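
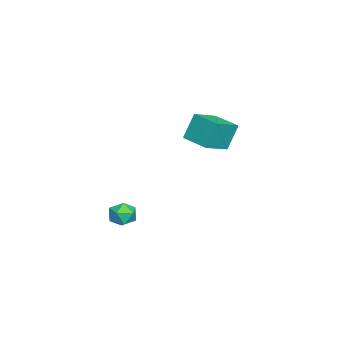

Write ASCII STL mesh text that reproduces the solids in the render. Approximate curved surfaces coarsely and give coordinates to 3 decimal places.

solid 
facet normal -0.782 0.499 -0.374
outer loop
vertex -5.518 3.423 3.578
vertex -4.463 4.931 3.384
vertex -5.046 2.872 1.854
endloop
endfacet
facet normal -0.570 -0.815 0.104
outer loop
vertex -3.537 1.909 2.576
vertex -5.518 3.423 3.578
vertex -5.046 2.872 1.854
endloop
endfacet
facet normal -0.782 0.499 -0.374
outer loop
vertex -5.046 2.872 1.854
vertex -4.463 4.931 3.384
vertex -3.991 4.38 1.661
endloop
endfacet
facet normal 0.253 -0.295 -0.922
outer loop
vertex -3.991 4.38 1.661
vertex -3.537 1.909 2.576
vertex -5.046 2.872 1.854
endloop
endfacet
facet normal -0.253 0.295 0.921
outer loop
vertex -5.518 3.423 3.578
vertex -2.954 3.968 4.106
vertex -4.463 4.931 3.384
endloop
endfacet
facet normal -0.570 -0.815 0.104
outer loop
vertex -4.009 2.46 4.299
vertex -5.518 3.423 3.578
vertex -3.537 1.909 2.576
endloop
endfacet
facet normal -0.252 0.295 0.922
outer loop
vertex -4.009 2.46 4.299
vertex -2.954 3.968 4.106
vertex -5.518 3.423 3.578
endloop
endfacet
facet normal 0.570 0.815 -0.104
outer loop
vertex -4.463 4.931 3.384
vertex -2.954 3.968 4.106
vertex -3.991 4.38 1.661
endloop
endfacet
facet normal 0.252 -0.295 -0.922
outer loop
vertex -2.482 3.417 2.382
vertex -3.537 1.909 2.576
vertex -3.991 4.38 1.661
endloop
endfacet
facet normal 0.570 0.815 -0.104
outer loop
vertex -3.991 4.38 1.661
vertex -2.954 3.968 4.106
vertex -2.482 3.417 2.382
endloop
endfacet
facet normal 0.782 -0.499 0.374
outer loop
vertex -2.482 3.417 2.382
vertex -4.009 2.46 4.299
vertex -3.537 1.909 2.576
endloop
endfacet
facet normal 0.782 -0.499 0.374
outer loop
vertex -2.954 3.968 4.106
vertex -4.009 2.46 4.299
vertex -2.482 3.417 2.382
endloop
endfacet
facet normal -0.092 0.654 0.751
outer loop
vertex 2.563 0.435 -0.122
vertex 3.039 -0.106 0.407
vertex 3.452 0.516 -0.084
endloop
endfacet
facet normal -0.095 0.988 0.120
outer loop
vertex 2.563 0.435 -0.122
vertex 3.452 0.516 -0.084
vertex 3.032 0.571 -0.871
endloop
endfacet
facet normal -0.635 0.725 -0.266
outer loop
vertex 2.563 0.435 -0.122
vertex 3.032 0.571 -0.871
vertex 2.358 -0.017 -0.866
endloop
endfacet
facet normal -0.965 0.229 0.127
outer loop
vertex 2.563 0.435 -0.122
vertex 2.358 -0.017 -0.866
vertex 2.363 -0.435 -0.076
endloop
endfacet
facet normal -0.629 0.185 0.755
outer loop
vertex 2.563 0.435 -0.122
vertex 2.363 -0.435 -0.076
vertex 3.039 -0.106 0.407
endloop
endfacet
facet normal 0.514 0.830 -0.216
outer loop
vertex 3.032 0.571 -0.871
vertex 3.452 0.516 -0.084
vertex 3.797 0.115 -0.804
endloop
endfacet
facet normal 0.519 0.290 0.804
outer loop
vertex 3.452 0.516 -0.084
vertex 3.039 -0.106 0.407
vertex 3.802 -0.303 -0.014
endloop
endfacet
facet normal -0.351 -0.469 0.810
outer loop
vertex 3.039 -0.106 0.407
vertex 2.363 -0.435 -0.076
vertex 3.128 -0.891 -0.009
endloop
endfacet
facet normal -0.893 -0.399 -0.206
outer loop
vertex 2.363 -0.435 -0.076
vertex 2.358 -0.017 -0.866
vertex 2.708 -0.836 -0.796
endloop
endfacet
facet normal -0.359 0.405 -0.841
outer loop
vertex 2.358 -0.017 -0.866
vertex 3.032 0.571 -0.871
vertex 3.121 -0.214 -1.287
endloop
endfacet
facet normal 0.965 -0.229 -0.127
outer loop
vertex 3.597 -0.755 -0.758
vertex 3.797 0.115 -0.804
vertex 3.802 -0.303 -0.014
endloop
endfacet
facet normal 0.635 -0.725 0.266
outer loop
vertex 3.597 -0.755 -0.758
vertex 3.802 -0.303 -0.014
vertex 3.128 -0.891 -0.009
endloop
endfacet
facet normal 0.095 -0.988 -0.120
outer loop
vertex 3.597 -0.755 -0.758
vertex 3.128 -0.891 -0.009
vertex 2.708 -0.836 -0.796
endloop
endfacet
facet normal 0.092 -0.654 -0.751
outer loop
vertex 3.597 -0.755 -0.758
vertex 2.708 -0.836 -0.796
vertex 3.121 -0.214 -1.287
endloop
endfacet
facet normal 0.629 -0.185 -0.755
outer loop
vertex 3.597 -0.755 -0.758
vertex 3.121 -0.214 -1.287
vertex 3.797 0.115 -0.804
endloop
endfacet
facet normal 0.893 0.399 0.206
outer loop
vertex 3.802 -0.303 -0.014
vertex 3.797 0.115 -0.804
vertex 3.452 0.516 -0.084
endloop
endfacet
facet normal 0.359 -0.405 0.841
outer loop
vertex 3.128 -0.891 -0.009
vertex 3.802 -0.303 -0.014
vertex 3.039 -0.106 0.407
endloop
endfacet
facet normal -0.514 -0.830 0.216
outer loop
vertex 2.708 -0.836 -0.796
vertex 3.128 -0.891 -0.009
vertex 2.363 -0.435 -0.076
endloop
endfacet
facet normal -0.519 -0.290 -0.804
outer loop
vertex 3.121 -0.214 -1.287
vertex 2.708 -0.836 -0.796
vertex 2.358 -0.017 -0.866
endloop
endfacet
facet normal 0.351 0.469 -0.810
outer loop
vertex 3.797 0.115 -0.804
vertex 3.121 -0.214 -1.287
vertex 3.032 0.571 -0.871
endloop
endfacet

endsolid


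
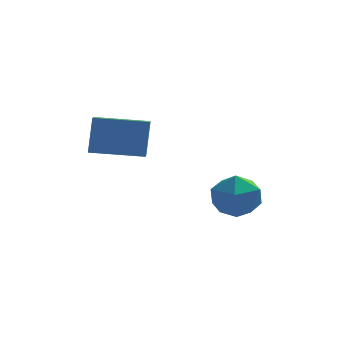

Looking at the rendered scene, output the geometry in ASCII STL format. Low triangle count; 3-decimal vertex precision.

solid 
facet normal -0.604 0.776 -0.183
outer loop
vertex 1.752 0.354 -2.773
vertex 0.836 -0.368 -2.812
vertex 1.154 0.118 -1.799
endloop
endfacet
facet normal -0.043 0.977 0.211
outer loop
vertex 1.752 0.354 -2.773
vertex 1.154 0.118 -1.799
vertex 2.32 0.163 -1.772
endloop
endfacet
facet normal 0.550 0.821 -0.155
outer loop
vertex 1.752 0.354 -2.773
vertex 2.32 0.163 -1.772
vertex 2.723 -0.295 -2.767
endloop
endfacet
facet normal 0.355 0.524 -0.775
outer loop
vertex 1.752 0.354 -2.773
vertex 2.723 -0.295 -2.767
vertex 1.805 -0.623 -3.409
endloop
endfacet
facet normal -0.357 0.496 -0.792
outer loop
vertex 1.752 0.354 -2.773
vertex 1.805 -0.623 -3.409
vertex 0.836 -0.368 -2.812
endloop
endfacet
facet normal -0.041 0.587 0.808
outer loop
vertex 2.32 0.163 -1.772
vertex 1.154 0.118 -1.799
vertex 1.755 -0.677 -1.191
endloop
endfacet
facet normal -0.949 0.263 0.172
outer loop
vertex 1.154 0.118 -1.799
vertex 0.836 -0.368 -2.812
vertex 0.837 -1.005 -1.833
endloop
endfacet
facet normal -0.551 -0.191 -0.812
outer loop
vertex 0.836 -0.368 -2.812
vertex 1.805 -0.623 -3.409
vertex 1.24 -1.463 -2.828
endloop
endfacet
facet normal 0.601 -0.146 -0.785
outer loop
vertex 1.805 -0.623 -3.409
vertex 2.723 -0.295 -2.767
vertex 2.406 -1.418 -2.801
endloop
endfacet
facet normal 0.917 0.335 0.217
outer loop
vertex 2.723 -0.295 -2.767
vertex 2.32 0.163 -1.772
vertex 2.724 -0.932 -1.788
endloop
endfacet
facet normal -0.355 -0.524 0.775
outer loop
vertex 1.808 -1.654 -1.827
vertex 1.755 -0.677 -1.191
vertex 0.837 -1.005 -1.833
endloop
endfacet
facet normal -0.550 -0.821 0.155
outer loop
vertex 1.808 -1.654 -1.827
vertex 0.837 -1.005 -1.833
vertex 1.24 -1.463 -2.828
endloop
endfacet
facet normal 0.043 -0.977 -0.211
outer loop
vertex 1.808 -1.654 -1.827
vertex 1.24 -1.463 -2.828
vertex 2.406 -1.418 -2.801
endloop
endfacet
facet normal 0.604 -0.776 0.183
outer loop
vertex 1.808 -1.654 -1.827
vertex 2.406 -1.418 -2.801
vertex 2.724 -0.932 -1.788
endloop
endfacet
facet normal 0.357 -0.496 0.792
outer loop
vertex 1.808 -1.654 -1.827
vertex 2.724 -0.932 -1.788
vertex 1.755 -0.677 -1.191
endloop
endfacet
facet normal -0.601 0.146 0.785
outer loop
vertex 0.837 -1.005 -1.833
vertex 1.755 -0.677 -1.191
vertex 1.154 0.118 -1.799
endloop
endfacet
facet normal -0.917 -0.335 -0.217
outer loop
vertex 1.24 -1.463 -2.828
vertex 0.837 -1.005 -1.833
vertex 0.836 -0.368 -2.812
endloop
endfacet
facet normal 0.041 -0.587 -0.808
outer loop
vertex 2.406 -1.418 -2.801
vertex 1.24 -1.463 -2.828
vertex 1.805 -0.623 -3.409
endloop
endfacet
facet normal 0.949 -0.263 -0.172
outer loop
vertex 2.724 -0.932 -1.788
vertex 2.406 -1.418 -2.801
vertex 2.723 -0.295 -2.767
endloop
endfacet
facet normal 0.551 0.191 0.812
outer loop
vertex 1.755 -0.677 -1.191
vertex 2.724 -0.932 -1.788
vertex 2.32 0.163 -1.772
endloop
endfacet
facet normal -0.992 -0.089 0.089
outer loop
vertex -3.391 -2.662 2.281
vertex -3.503 -1.701 1.993
vertex -3.49 -3.148 0.696
endloop
endfacet
facet normal 0.111 -0.952 0.285
outer loop
vertex -1.377 -2.959 0.507
vertex -3.391 -2.662 2.281
vertex -3.49 -3.148 0.696
endloop
endfacet
facet normal -0.992 -0.089 0.089
outer loop
vertex -3.49 -3.148 0.696
vertex -3.503 -1.701 1.993
vertex -3.602 -2.186 0.409
endloop
endfacet
facet normal -0.059 -0.292 -0.955
outer loop
vertex -3.602 -2.186 0.409
vertex -1.377 -2.959 0.507
vertex -3.49 -3.148 0.696
endloop
endfacet
facet normal 0.059 0.293 0.954
outer loop
vertex -3.391 -2.662 2.281
vertex -1.39 -1.512 1.804
vertex -3.503 -1.701 1.993
endloop
endfacet
facet normal 0.110 -0.952 0.285
outer loop
vertex -1.278 -2.474 2.091
vertex -3.391 -2.662 2.281
vertex -1.377 -2.959 0.507
endloop
endfacet
facet normal 0.060 0.292 0.955
outer loop
vertex -1.278 -2.474 2.091
vertex -1.39 -1.512 1.804
vertex -3.391 -2.662 2.281
endloop
endfacet
facet normal -0.111 0.952 -0.285
outer loop
vertex -3.503 -1.701 1.993
vertex -1.39 -1.512 1.804
vertex -3.602 -2.186 0.409
endloop
endfacet
facet normal -0.060 -0.293 -0.954
outer loop
vertex -1.489 -1.998 0.219
vertex -1.377 -2.959 0.507
vertex -3.602 -2.186 0.409
endloop
endfacet
facet normal -0.110 0.952 -0.285
outer loop
vertex -3.602 -2.186 0.409
vertex -1.39 -1.512 1.804
vertex -1.489 -1.998 0.219
endloop
endfacet
facet normal 0.992 0.089 -0.089
outer loop
vertex -1.489 -1.998 0.219
vertex -1.278 -2.474 2.091
vertex -1.377 -2.959 0.507
endloop
endfacet
facet normal 0.992 0.089 -0.089
outer loop
vertex -1.39 -1.512 1.804
vertex -1.278 -2.474 2.091
vertex -1.489 -1.998 0.219
endloop
endfacet

endsolid


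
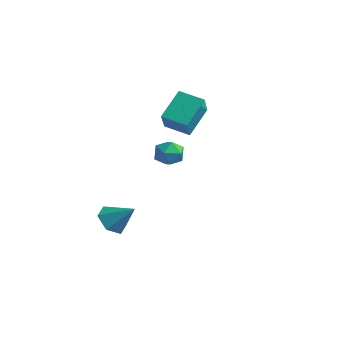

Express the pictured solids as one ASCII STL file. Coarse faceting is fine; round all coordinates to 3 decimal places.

solid 
facet normal -0.889 0.458 -0.008
outer loop
vertex 1.513 -1.116 3.226
vertex 1.156 -1.807 3.355
vertex 1.381 -1.36 3.964
endloop
endfacet
facet normal -0.380 0.896 0.228
outer loop
vertex 1.513 -1.116 3.226
vertex 1.381 -1.36 3.964
vertex 2.068 -1.021 3.778
endloop
endfacet
facet normal 0.117 0.952 -0.282
outer loop
vertex 1.513 -1.116 3.226
vertex 2.068 -1.021 3.778
vertex 2.269 -1.26 3.053
endloop
endfacet
facet normal -0.086 0.547 -0.833
outer loop
vertex 1.513 -1.116 3.226
vertex 2.269 -1.26 3.053
vertex 1.705 -1.746 2.792
endloop
endfacet
facet normal -0.708 0.242 -0.664
outer loop
vertex 1.513 -1.116 3.226
vertex 1.705 -1.746 2.792
vertex 1.156 -1.807 3.355
endloop
endfacet
facet normal -0.077 0.595 0.800
outer loop
vertex 2.068 -1.021 3.778
vertex 1.381 -1.36 3.964
vertex 2.055 -1.654 4.248
endloop
endfacet
facet normal -0.901 -0.115 0.417
outer loop
vertex 1.381 -1.36 3.964
vertex 1.156 -1.807 3.355
vertex 1.491 -2.14 3.987
endloop
endfacet
facet normal -0.608 -0.465 -0.643
outer loop
vertex 1.156 -1.807 3.355
vertex 1.705 -1.746 2.792
vertex 1.692 -2.379 3.262
endloop
endfacet
facet normal 0.399 0.029 -0.917
outer loop
vertex 1.705 -1.746 2.792
vertex 2.269 -1.26 3.053
vertex 2.379 -2.04 3.076
endloop
endfacet
facet normal 0.728 0.686 -0.024
outer loop
vertex 2.269 -1.26 3.053
vertex 2.068 -1.021 3.778
vertex 2.604 -1.593 3.685
endloop
endfacet
facet normal 0.086 -0.547 0.833
outer loop
vertex 2.247 -2.284 3.814
vertex 2.055 -1.654 4.248
vertex 1.491 -2.14 3.987
endloop
endfacet
facet normal -0.117 -0.952 0.282
outer loop
vertex 2.247 -2.284 3.814
vertex 1.491 -2.14 3.987
vertex 1.692 -2.379 3.262
endloop
endfacet
facet normal 0.380 -0.896 -0.228
outer loop
vertex 2.247 -2.284 3.814
vertex 1.692 -2.379 3.262
vertex 2.379 -2.04 3.076
endloop
endfacet
facet normal 0.889 -0.458 0.008
outer loop
vertex 2.247 -2.284 3.814
vertex 2.379 -2.04 3.076
vertex 2.604 -1.593 3.685
endloop
endfacet
facet normal 0.708 -0.242 0.664
outer loop
vertex 2.247 -2.284 3.814
vertex 2.604 -1.593 3.685
vertex 2.055 -1.654 4.248
endloop
endfacet
facet normal -0.399 -0.029 0.917
outer loop
vertex 1.491 -2.14 3.987
vertex 2.055 -1.654 4.248
vertex 1.381 -1.36 3.964
endloop
endfacet
facet normal -0.728 -0.686 0.024
outer loop
vertex 1.692 -2.379 3.262
vertex 1.491 -2.14 3.987
vertex 1.156 -1.807 3.355
endloop
endfacet
facet normal 0.077 -0.595 -0.800
outer loop
vertex 2.379 -2.04 3.076
vertex 1.692 -2.379 3.262
vertex 1.705 -1.746 2.792
endloop
endfacet
facet normal 0.901 0.115 -0.417
outer loop
vertex 2.604 -1.593 3.685
vertex 2.379 -2.04 3.076
vertex 2.269 -1.26 3.053
endloop
endfacet
facet normal 0.608 0.465 0.643
outer loop
vertex 2.055 -1.654 4.248
vertex 2.604 -1.593 3.685
vertex 2.068 -1.021 3.778
endloop
endfacet
facet normal -0.704 -0.314 -0.637
outer loop
vertex -1.332 -2.847 -2.176
vertex -1.848 -2.115 -1.967
vertex -1.243 -2.069 -2.658
endloop
endfacet
facet normal 0.947 -0.240 -0.213
outer loop
vertex -1.332 -2.847 -2.176
vertex -1.243 -2.069 -2.658
vertex -0.752 -1.625 -0.973
endloop
endfacet
facet normal -0.704 -0.315 -0.637
outer loop
vertex -1.243 -2.069 -2.658
vertex -1.848 -2.115 -1.967
vertex -1.76 -1.337 -2.449
endloop
endfacet
facet normal 0.708 0.604 -0.366
outer loop
vertex -1.243 -2.069 -2.658
vertex -1.76 -1.337 -2.449
vertex -0.752 -1.625 -0.973
endloop
endfacet
facet normal -0.704 -0.315 -0.637
outer loop
vertex -1.76 -1.337 -2.449
vertex -1.848 -2.115 -1.967
vertex -2.365 -1.383 -1.758
endloop
endfacet
facet normal 0.081 0.987 0.137
outer loop
vertex -1.76 -1.337 -2.449
vertex -2.365 -1.383 -1.758
vertex -0.752 -1.625 -0.973
endloop
endfacet
facet normal -0.703 -0.314 -0.638
outer loop
vertex -2.365 -1.383 -1.758
vertex -1.848 -2.115 -1.967
vertex -2.454 -2.162 -1.276
endloop
endfacet
facet normal -0.307 0.526 0.793
outer loop
vertex -2.365 -1.383 -1.758
vertex -2.454 -2.162 -1.276
vertex -0.752 -1.625 -0.973
endloop
endfacet
facet normal -0.703 -0.314 -0.638
outer loop
vertex -2.454 -2.162 -1.276
vertex -1.848 -2.115 -1.967
vertex -1.937 -2.894 -1.485
endloop
endfacet
facet normal -0.068 -0.318 0.946
outer loop
vertex -2.454 -2.162 -1.276
vertex -1.937 -2.894 -1.485
vertex -0.752 -1.625 -0.973
endloop
endfacet
facet normal -0.704 -0.314 -0.637
outer loop
vertex -1.937 -2.894 -1.485
vertex -1.848 -2.115 -1.967
vertex -1.332 -2.847 -2.176
endloop
endfacet
facet normal 0.560 -0.701 0.442
outer loop
vertex -1.937 -2.894 -1.485
vertex -1.332 -2.847 -2.176
vertex -0.752 -1.625 -0.973
endloop
endfacet
facet normal -0.842 -0.460 0.283
outer loop
vertex -3.757 3.447 4.523
vertex -4.644 4.357 3.364
vertex -3.454 2.099 3.233
endloop
endfacet
facet normal 0.516 -0.529 0.674
outer loop
vertex -2.276 2.743 2.836
vertex -3.757 3.447 4.523
vertex -3.454 2.099 3.233
endloop
endfacet
facet normal -0.842 -0.460 0.283
outer loop
vertex -3.454 2.099 3.233
vertex -4.644 4.357 3.364
vertex -4.341 3.009 2.074
endloop
endfacet
facet normal 0.160 -0.713 -0.682
outer loop
vertex -4.341 3.009 2.074
vertex -2.276 2.743 2.836
vertex -3.454 2.099 3.233
endloop
endfacet
facet normal -0.160 0.713 0.682
outer loop
vertex -3.757 3.447 4.523
vertex -3.466 5.001 2.967
vertex -4.644 4.357 3.364
endloop
endfacet
facet normal 0.516 -0.529 0.674
outer loop
vertex -2.579 4.091 4.126
vertex -3.757 3.447 4.523
vertex -2.276 2.743 2.836
endloop
endfacet
facet normal -0.160 0.713 0.682
outer loop
vertex -2.579 4.091 4.126
vertex -3.466 5.001 2.967
vertex -3.757 3.447 4.523
endloop
endfacet
facet normal -0.516 0.529 -0.674
outer loop
vertex -4.644 4.357 3.364
vertex -3.466 5.001 2.967
vertex -4.341 3.009 2.074
endloop
endfacet
facet normal 0.160 -0.713 -0.682
outer loop
vertex -3.163 3.653 1.677
vertex -2.276 2.743 2.836
vertex -4.341 3.009 2.074
endloop
endfacet
facet normal -0.516 0.529 -0.674
outer loop
vertex -4.341 3.009 2.074
vertex -3.466 5.001 2.967
vertex -3.163 3.653 1.677
endloop
endfacet
facet normal 0.842 0.460 -0.283
outer loop
vertex -3.163 3.653 1.677
vertex -2.579 4.091 4.126
vertex -2.276 2.743 2.836
endloop
endfacet
facet normal 0.842 0.460 -0.283
outer loop
vertex -3.466 5.001 2.967
vertex -2.579 4.091 4.126
vertex -3.163 3.653 1.677
endloop
endfacet

endsolid


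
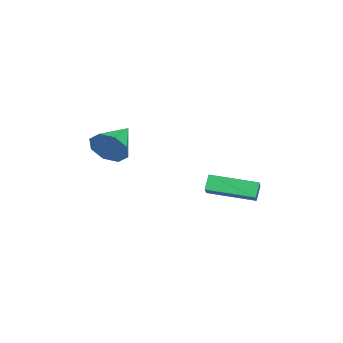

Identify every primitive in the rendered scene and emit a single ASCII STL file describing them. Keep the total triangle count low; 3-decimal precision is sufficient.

solid 
facet normal -0.864 -0.057 -0.500
outer loop
vertex -3.399 1.23 1.251
vertex -3.356 3.336 0.935
vertex -2.992 1.118 0.56
endloop
endfacet
facet normal -0.020 -0.989 0.149
outer loop
vertex -1.704 1.204 1.305
vertex -3.399 1.23 1.251
vertex -2.992 1.118 0.56
endloop
endfacet
facet normal -0.864 -0.057 -0.501
outer loop
vertex -2.992 1.118 0.56
vertex -3.356 3.336 0.935
vertex -2.948 3.224 0.244
endloop
endfacet
facet normal 0.503 -0.139 -0.853
outer loop
vertex -2.948 3.224 0.244
vertex -1.704 1.204 1.305
vertex -2.992 1.118 0.56
endloop
endfacet
facet normal -0.503 0.138 0.853
outer loop
vertex -3.399 1.23 1.251
vertex -2.068 3.422 1.68
vertex -3.356 3.336 0.935
endloop
endfacet
facet normal -0.020 -0.989 0.149
outer loop
vertex -2.112 1.316 1.996
vertex -3.399 1.23 1.251
vertex -1.704 1.204 1.305
endloop
endfacet
facet normal -0.503 0.139 0.853
outer loop
vertex -2.112 1.316 1.996
vertex -2.068 3.422 1.68
vertex -3.399 1.23 1.251
endloop
endfacet
facet normal 0.020 0.989 -0.149
outer loop
vertex -3.356 3.336 0.935
vertex -2.068 3.422 1.68
vertex -2.948 3.224 0.244
endloop
endfacet
facet normal 0.503 -0.138 -0.853
outer loop
vertex -1.661 3.31 0.989
vertex -1.704 1.204 1.305
vertex -2.948 3.224 0.244
endloop
endfacet
facet normal 0.020 0.989 -0.149
outer loop
vertex -2.948 3.224 0.244
vertex -2.068 3.422 1.68
vertex -1.661 3.31 0.989
endloop
endfacet
facet normal 0.864 0.057 0.501
outer loop
vertex -1.661 3.31 0.989
vertex -2.112 1.316 1.996
vertex -1.704 1.204 1.305
endloop
endfacet
facet normal 0.864 0.057 0.500
outer loop
vertex -2.068 3.422 1.68
vertex -2.112 1.316 1.996
vertex -1.661 3.31 0.989
endloop
endfacet
facet normal 0.886 -0.321 -0.335
outer loop
vertex -0.67 -2.337 4.475
vertex -1.078 -2.656 3.702
vertex -0.69 -1.85 3.956
endloop
endfacet
facet normal 0.018 0.729 0.684
outer loop
vertex -0.67 -2.337 4.475
vertex -0.69 -1.85 3.956
vertex -2.602 -2.104 4.278
endloop
endfacet
facet normal 0.886 -0.321 -0.336
outer loop
vertex -0.69 -1.85 3.956
vertex -1.078 -2.656 3.702
vertex -0.937 -1.834 3.289
endloop
endfacet
facet normal -0.120 0.990 0.068
outer loop
vertex -0.69 -1.85 3.956
vertex -0.937 -1.834 3.289
vertex -2.602 -2.104 4.278
endloop
endfacet
facet normal 0.886 -0.321 -0.336
outer loop
vertex -0.937 -1.834 3.289
vertex -1.078 -2.656 3.702
vertex -1.267 -2.3 2.863
endloop
endfacet
facet normal -0.420 0.756 -0.501
outer loop
vertex -0.937 -1.834 3.289
vertex -1.267 -2.3 2.863
vertex -2.602 -2.104 4.278
endloop
endfacet
facet normal 0.886 -0.321 -0.336
outer loop
vertex -1.267 -2.3 2.863
vertex -1.078 -2.656 3.702
vertex -1.486 -2.974 2.929
endloop
endfacet
facet normal -0.706 0.162 -0.689
outer loop
vertex -1.267 -2.3 2.863
vertex -1.486 -2.974 2.929
vertex -2.602 -2.104 4.278
endloop
endfacet
facet normal 0.886 -0.320 -0.336
outer loop
vertex -1.486 -2.974 2.929
vertex -1.078 -2.656 3.702
vertex -1.466 -3.462 3.447
endloop
endfacet
facet normal -0.810 -0.442 -0.385
outer loop
vertex -1.486 -2.974 2.929
vertex -1.466 -3.462 3.447
vertex -2.602 -2.104 4.278
endloop
endfacet
facet normal 0.886 -0.321 -0.335
outer loop
vertex -1.466 -3.462 3.447
vertex -1.078 -2.656 3.702
vertex -1.219 -3.477 4.115
endloop
endfacet
facet normal -0.671 -0.704 0.232
outer loop
vertex -1.466 -3.462 3.447
vertex -1.219 -3.477 4.115
vertex -2.602 -2.104 4.278
endloop
endfacet
facet normal 0.886 -0.321 -0.335
outer loop
vertex -1.219 -3.477 4.115
vertex -1.078 -2.656 3.702
vertex -0.89 -3.011 4.54
endloop
endfacet
facet normal -0.371 -0.469 0.801
outer loop
vertex -1.219 -3.477 4.115
vertex -0.89 -3.011 4.54
vertex -2.602 -2.104 4.278
endloop
endfacet
facet normal 0.886 -0.321 -0.335
outer loop
vertex -0.89 -3.011 4.54
vertex -1.078 -2.656 3.702
vertex -0.67 -2.337 4.475
endloop
endfacet
facet normal -0.086 0.123 0.989
outer loop
vertex -0.89 -3.011 4.54
vertex -0.67 -2.337 4.475
vertex -2.602 -2.104 4.278
endloop
endfacet

endsolid


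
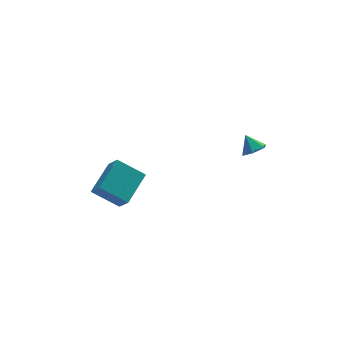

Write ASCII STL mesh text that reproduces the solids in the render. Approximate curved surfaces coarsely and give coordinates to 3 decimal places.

solid 
facet normal 0.250 -0.580 -0.775
outer loop
vertex 4.13 1.022 1.847
vertex 3.73 1.432 1.411
vertex 4.424 1.59 1.517
endloop
endfacet
facet normal 0.620 0.129 0.774
outer loop
vertex 4.13 1.022 1.847
vertex 4.424 1.59 1.517
vertex 3.47 2.028 2.209
endloop
endfacet
facet normal 0.250 -0.580 -0.775
outer loop
vertex 4.424 1.59 1.517
vertex 3.73 1.432 1.411
vertex 4.023 2.0 1.081
endloop
endfacet
facet normal 0.547 0.799 0.248
outer loop
vertex 4.424 1.59 1.517
vertex 4.023 2.0 1.081
vertex 3.47 2.028 2.209
endloop
endfacet
facet normal 0.251 -0.580 -0.775
outer loop
vertex 4.023 2.0 1.081
vertex 3.73 1.432 1.411
vertex 3.329 1.841 0.975
endloop
endfacet
facet normal -0.204 0.971 -0.124
outer loop
vertex 4.023 2.0 1.081
vertex 3.329 1.841 0.975
vertex 3.47 2.028 2.209
endloop
endfacet
facet normal 0.252 -0.579 -0.775
outer loop
vertex 3.329 1.841 0.975
vertex 3.73 1.432 1.411
vertex 3.035 1.273 1.304
endloop
endfacet
facet normal -0.881 0.473 0.029
outer loop
vertex 3.329 1.841 0.975
vertex 3.035 1.273 1.304
vertex 3.47 2.028 2.209
endloop
endfacet
facet normal 0.252 -0.580 -0.775
outer loop
vertex 3.035 1.273 1.304
vertex 3.73 1.432 1.411
vertex 3.436 0.863 1.741
endloop
endfacet
facet normal -0.808 -0.199 0.555
outer loop
vertex 3.035 1.273 1.304
vertex 3.436 0.863 1.741
vertex 3.47 2.028 2.209
endloop
endfacet
facet normal 0.251 -0.579 -0.775
outer loop
vertex 3.436 0.863 1.741
vertex 3.73 1.432 1.411
vertex 4.13 1.022 1.847
endloop
endfacet
facet normal -0.057 -0.371 0.927
outer loop
vertex 3.436 0.863 1.741
vertex 4.13 1.022 1.847
vertex 3.47 2.028 2.209
endloop
endfacet
facet normal -0.671 -0.635 -0.382
outer loop
vertex -2.637 2.456 -1.851
vertex -3.909 3.242 -0.923
vertex -2.853 3.288 -2.853
endloop
endfacet
facet normal 0.723 -0.447 -0.527
outer loop
vertex -1.491 4.578 -2.077
vertex -2.637 2.456 -1.851
vertex -2.853 3.288 -2.853
endloop
endfacet
facet normal -0.671 -0.635 -0.382
outer loop
vertex -2.853 3.288 -2.853
vertex -3.909 3.242 -0.923
vertex -4.126 4.074 -1.925
endloop
endfacet
facet normal -0.164 0.630 -0.759
outer loop
vertex -4.126 4.074 -1.925
vertex -1.491 4.578 -2.077
vertex -2.853 3.288 -2.853
endloop
endfacet
facet normal 0.164 -0.630 0.759
outer loop
vertex -2.637 2.456 -1.851
vertex -2.547 4.532 -0.147
vertex -3.909 3.242 -0.923
endloop
endfacet
facet normal 0.723 -0.447 -0.527
outer loop
vertex -1.274 3.746 -1.075
vertex -2.637 2.456 -1.851
vertex -1.491 4.578 -2.077
endloop
endfacet
facet normal 0.164 -0.630 0.759
outer loop
vertex -1.274 3.746 -1.075
vertex -2.547 4.532 -0.147
vertex -2.637 2.456 -1.851
endloop
endfacet
facet normal -0.723 0.446 0.527
outer loop
vertex -3.909 3.242 -0.923
vertex -2.547 4.532 -0.147
vertex -4.126 4.074 -1.925
endloop
endfacet
facet normal -0.164 0.630 -0.759
outer loop
vertex -2.763 5.364 -1.149
vertex -1.491 4.578 -2.077
vertex -4.126 4.074 -1.925
endloop
endfacet
facet normal -0.723 0.447 0.527
outer loop
vertex -4.126 4.074 -1.925
vertex -2.547 4.532 -0.147
vertex -2.763 5.364 -1.149
endloop
endfacet
facet normal 0.671 0.635 0.382
outer loop
vertex -2.763 5.364 -1.149
vertex -1.274 3.746 -1.075
vertex -1.491 4.578 -2.077
endloop
endfacet
facet normal 0.671 0.635 0.383
outer loop
vertex -2.547 4.532 -0.147
vertex -1.274 3.746 -1.075
vertex -2.763 5.364 -1.149
endloop
endfacet

endsolid


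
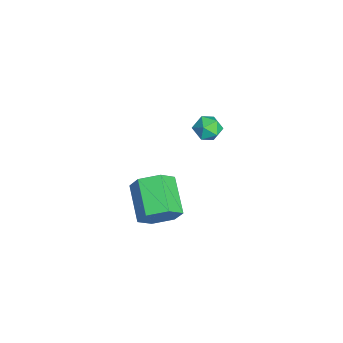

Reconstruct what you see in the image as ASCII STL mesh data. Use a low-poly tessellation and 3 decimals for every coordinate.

solid 
facet normal -0.460 0.307 0.833
outer loop
vertex -2.269 3.859 1.546
vertex -2.019 3.341 1.875
vertex -1.683 3.911 1.85
endloop
endfacet
facet normal -0.292 0.861 0.416
outer loop
vertex -2.269 3.859 1.546
vertex -1.683 3.911 1.85
vertex -1.767 4.173 1.248
endloop
endfacet
facet normal -0.607 0.764 -0.217
outer loop
vertex -2.269 3.859 1.546
vertex -1.767 4.173 1.248
vertex -2.156 3.765 0.9
endloop
endfacet
facet normal -0.970 0.150 -0.191
outer loop
vertex -2.269 3.859 1.546
vertex -2.156 3.765 0.9
vertex -2.312 3.251 1.288
endloop
endfacet
facet normal -0.879 -0.133 0.459
outer loop
vertex -2.269 3.859 1.546
vertex -2.312 3.251 1.288
vertex -2.019 3.341 1.875
endloop
endfacet
facet normal 0.414 0.854 0.314
outer loop
vertex -1.767 4.173 1.248
vertex -1.683 3.911 1.85
vertex -1.208 3.849 1.392
endloop
endfacet
facet normal 0.143 -0.041 0.989
outer loop
vertex -1.683 3.911 1.85
vertex -2.019 3.341 1.875
vertex -1.364 3.335 1.78
endloop
endfacet
facet normal -0.535 -0.753 0.383
outer loop
vertex -2.019 3.341 1.875
vertex -2.312 3.251 1.288
vertex -1.753 2.927 1.432
endloop
endfacet
facet normal -0.683 -0.297 -0.668
outer loop
vertex -2.312 3.251 1.288
vertex -2.156 3.765 0.9
vertex -1.837 3.189 0.83
endloop
endfacet
facet normal -0.097 0.698 -0.710
outer loop
vertex -2.156 3.765 0.9
vertex -1.767 4.173 1.248
vertex -1.501 3.759 0.805
endloop
endfacet
facet normal 0.970 -0.150 0.191
outer loop
vertex -1.251 3.241 1.134
vertex -1.208 3.849 1.392
vertex -1.364 3.335 1.78
endloop
endfacet
facet normal 0.607 -0.764 0.217
outer loop
vertex -1.251 3.241 1.134
vertex -1.364 3.335 1.78
vertex -1.753 2.927 1.432
endloop
endfacet
facet normal 0.292 -0.861 -0.416
outer loop
vertex -1.251 3.241 1.134
vertex -1.753 2.927 1.432
vertex -1.837 3.189 0.83
endloop
endfacet
facet normal 0.460 -0.307 -0.833
outer loop
vertex -1.251 3.241 1.134
vertex -1.837 3.189 0.83
vertex -1.501 3.759 0.805
endloop
endfacet
facet normal 0.879 0.133 -0.459
outer loop
vertex -1.251 3.241 1.134
vertex -1.501 3.759 0.805
vertex -1.208 3.849 1.392
endloop
endfacet
facet normal 0.683 0.297 0.668
outer loop
vertex -1.364 3.335 1.78
vertex -1.208 3.849 1.392
vertex -1.683 3.911 1.85
endloop
endfacet
facet normal 0.097 -0.698 0.710
outer loop
vertex -1.753 2.927 1.432
vertex -1.364 3.335 1.78
vertex -2.019 3.341 1.875
endloop
endfacet
facet normal -0.414 -0.854 -0.314
outer loop
vertex -1.837 3.189 0.83
vertex -1.753 2.927 1.432
vertex -2.312 3.251 1.288
endloop
endfacet
facet normal -0.143 0.041 -0.989
outer loop
vertex -1.501 3.759 0.805
vertex -1.837 3.189 0.83
vertex -2.156 3.765 0.9
endloop
endfacet
facet normal 0.535 0.753 -0.383
outer loop
vertex -1.208 3.849 1.392
vertex -1.501 3.759 0.805
vertex -1.767 4.173 1.248
endloop
endfacet
facet normal 0.886 0.097 -0.453
outer loop
vertex -0.946 1.014 -3.413
vertex -1.328 1.628 -4.029
vertex -0.948 1.944 -3.218
endloop
endfacet
facet normal 0.463 -0.181 0.868
outer loop
vertex -0.946 1.014 -3.413
vertex -0.948 1.944 -3.218
vertex -2.55 0.838 -2.594
endloop
endfacet
facet normal 0.463 -0.180 0.868
outer loop
vertex -2.55 0.838 -2.594
vertex -0.948 1.944 -3.218
vertex -2.553 1.768 -2.399
endloop
endfacet
facet normal -0.887 -0.098 0.452
outer loop
vertex -2.55 0.838 -2.594
vertex -2.553 1.768 -2.399
vertex -2.932 1.452 -3.211
endloop
endfacet
facet normal 0.886 0.097 -0.453
outer loop
vertex -0.948 1.944 -3.218
vertex -1.328 1.628 -4.029
vertex -1.33 2.558 -3.834
endloop
endfacet
facet normal 0.229 0.757 0.612
outer loop
vertex -0.948 1.944 -3.218
vertex -1.33 2.558 -3.834
vertex -2.553 1.768 -2.399
endloop
endfacet
facet normal 0.229 0.757 0.612
outer loop
vertex -2.553 1.768 -2.399
vertex -1.33 2.558 -3.834
vertex -2.935 2.382 -3.015
endloop
endfacet
facet normal -0.887 -0.098 0.452
outer loop
vertex -2.553 1.768 -2.399
vertex -2.935 2.382 -3.015
vertex -2.932 1.452 -3.211
endloop
endfacet
facet normal 0.886 0.097 -0.453
outer loop
vertex -1.33 2.558 -3.834
vertex -1.328 1.628 -4.029
vertex -1.71 2.242 -4.646
endloop
endfacet
facet normal -0.233 0.938 -0.256
outer loop
vertex -1.33 2.558 -3.834
vertex -1.71 2.242 -4.646
vertex -2.935 2.382 -3.015
endloop
endfacet
facet normal -0.234 0.938 -0.256
outer loop
vertex -2.935 2.382 -3.015
vertex -1.71 2.242 -4.646
vertex -3.314 2.066 -3.827
endloop
endfacet
facet normal -0.887 -0.098 0.452
outer loop
vertex -2.935 2.382 -3.015
vertex -3.314 2.066 -3.827
vertex -2.932 1.452 -3.211
endloop
endfacet
facet normal 0.887 0.098 -0.452
outer loop
vertex -1.71 2.242 -4.646
vertex -1.328 1.628 -4.029
vertex -1.707 1.312 -4.841
endloop
endfacet
facet normal -0.463 0.180 -0.868
outer loop
vertex -1.71 2.242 -4.646
vertex -1.707 1.312 -4.841
vertex -3.314 2.066 -3.827
endloop
endfacet
facet normal -0.463 0.181 -0.868
outer loop
vertex -3.314 2.066 -3.827
vertex -1.707 1.312 -4.841
vertex -3.312 1.136 -4.022
endloop
endfacet
facet normal -0.886 -0.097 0.453
outer loop
vertex -3.314 2.066 -3.827
vertex -3.312 1.136 -4.022
vertex -2.932 1.452 -3.211
endloop
endfacet
facet normal 0.887 0.098 -0.452
outer loop
vertex -1.707 1.312 -4.841
vertex -1.328 1.628 -4.029
vertex -1.325 0.698 -4.225
endloop
endfacet
facet normal -0.229 -0.757 -0.612
outer loop
vertex -1.707 1.312 -4.841
vertex -1.325 0.698 -4.225
vertex -3.312 1.136 -4.022
endloop
endfacet
facet normal -0.229 -0.757 -0.612
outer loop
vertex -3.312 1.136 -4.022
vertex -1.325 0.698 -4.225
vertex -2.93 0.522 -3.406
endloop
endfacet
facet normal -0.886 -0.097 0.453
outer loop
vertex -3.312 1.136 -4.022
vertex -2.93 0.522 -3.406
vertex -2.932 1.452 -3.211
endloop
endfacet
facet normal 0.887 0.098 -0.452
outer loop
vertex -1.325 0.698 -4.225
vertex -1.328 1.628 -4.029
vertex -0.946 1.014 -3.413
endloop
endfacet
facet normal 0.234 -0.938 0.256
outer loop
vertex -1.325 0.698 -4.225
vertex -0.946 1.014 -3.413
vertex -2.93 0.522 -3.406
endloop
endfacet
facet normal 0.234 -0.938 0.256
outer loop
vertex -2.93 0.522 -3.406
vertex -0.946 1.014 -3.413
vertex -2.55 0.838 -2.594
endloop
endfacet
facet normal -0.886 -0.097 0.453
outer loop
vertex -2.93 0.522 -3.406
vertex -2.55 0.838 -2.594
vertex -2.932 1.452 -3.211
endloop
endfacet

endsolid


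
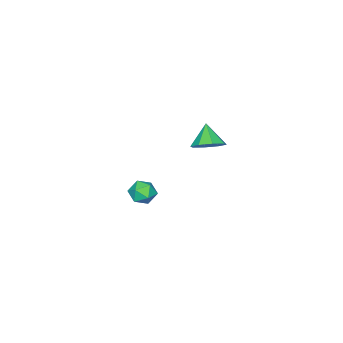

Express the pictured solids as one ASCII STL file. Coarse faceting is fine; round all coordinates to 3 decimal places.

solid 
facet normal -0.681 0.540 0.494
outer loop
vertex 2.376 1.501 2.046
vertex 2.126 0.897 2.361
vertex 2.657 1.279 2.676
endloop
endfacet
facet normal -0.094 0.925 0.368
outer loop
vertex 2.376 1.501 2.046
vertex 2.657 1.279 2.676
vertex 3.092 1.531 2.154
endloop
endfacet
facet normal 0.011 0.942 -0.337
outer loop
vertex 2.376 1.501 2.046
vertex 3.092 1.531 2.154
vertex 2.831 1.306 1.516
endloop
endfacet
facet normal -0.511 0.566 -0.647
outer loop
vertex 2.376 1.501 2.046
vertex 2.831 1.306 1.516
vertex 2.234 0.914 1.644
endloop
endfacet
facet normal -0.938 0.319 -0.134
outer loop
vertex 2.376 1.501 2.046
vertex 2.234 0.914 1.644
vertex 2.126 0.897 2.361
endloop
endfacet
facet normal 0.459 0.587 0.666
outer loop
vertex 3.092 1.531 2.154
vertex 2.657 1.279 2.676
vertex 3.286 0.946 2.536
endloop
endfacet
facet normal -0.491 -0.036 0.871
outer loop
vertex 2.657 1.279 2.676
vertex 2.126 0.897 2.361
vertex 2.689 0.554 2.664
endloop
endfacet
facet normal -0.907 -0.396 -0.146
outer loop
vertex 2.126 0.897 2.361
vertex 2.234 0.914 1.644
vertex 2.428 0.329 2.026
endloop
endfacet
facet normal -0.214 0.007 -0.977
outer loop
vertex 2.234 0.914 1.644
vertex 2.831 1.306 1.516
vertex 2.863 0.581 1.504
endloop
endfacet
facet normal 0.630 0.615 -0.475
outer loop
vertex 2.831 1.306 1.516
vertex 3.092 1.531 2.154
vertex 3.394 0.963 1.819
endloop
endfacet
facet normal 0.511 -0.566 0.647
outer loop
vertex 3.144 0.359 2.134
vertex 3.286 0.946 2.536
vertex 2.689 0.554 2.664
endloop
endfacet
facet normal -0.011 -0.942 0.337
outer loop
vertex 3.144 0.359 2.134
vertex 2.689 0.554 2.664
vertex 2.428 0.329 2.026
endloop
endfacet
facet normal 0.094 -0.925 -0.368
outer loop
vertex 3.144 0.359 2.134
vertex 2.428 0.329 2.026
vertex 2.863 0.581 1.504
endloop
endfacet
facet normal 0.681 -0.540 -0.494
outer loop
vertex 3.144 0.359 2.134
vertex 2.863 0.581 1.504
vertex 3.394 0.963 1.819
endloop
endfacet
facet normal 0.938 -0.319 0.134
outer loop
vertex 3.144 0.359 2.134
vertex 3.394 0.963 1.819
vertex 3.286 0.946 2.536
endloop
endfacet
facet normal 0.214 -0.007 0.977
outer loop
vertex 2.689 0.554 2.664
vertex 3.286 0.946 2.536
vertex 2.657 1.279 2.676
endloop
endfacet
facet normal -0.630 -0.615 0.475
outer loop
vertex 2.428 0.329 2.026
vertex 2.689 0.554 2.664
vertex 2.126 0.897 2.361
endloop
endfacet
facet normal -0.459 -0.587 -0.666
outer loop
vertex 2.863 0.581 1.504
vertex 2.428 0.329 2.026
vertex 2.234 0.914 1.644
endloop
endfacet
facet normal 0.491 0.036 -0.871
outer loop
vertex 3.394 0.963 1.819
vertex 2.863 0.581 1.504
vertex 2.831 1.306 1.516
endloop
endfacet
facet normal 0.907 0.396 0.146
outer loop
vertex 3.286 0.946 2.536
vertex 3.394 0.963 1.819
vertex 3.092 1.531 2.154
endloop
endfacet
facet normal 0.445 0.475 -0.759
outer loop
vertex -2.894 -0.325 1.715
vertex -3.671 -0.322 1.261
vertex -3.273 0.236 1.844
endloop
endfacet
facet normal 0.366 0.033 0.930
outer loop
vertex -2.894 -0.325 1.715
vertex -3.273 0.236 1.844
vertex -4.269 -0.958 2.279
endloop
endfacet
facet normal 0.446 0.474 -0.759
outer loop
vertex -3.273 0.236 1.844
vertex -3.671 -0.322 1.261
vertex -3.884 0.47 1.631
endloop
endfacet
facet normal -0.141 0.440 0.887
outer loop
vertex -3.273 0.236 1.844
vertex -3.884 0.47 1.631
vertex -4.269 -0.958 2.279
endloop
endfacet
facet normal 0.445 0.474 -0.760
outer loop
vertex -3.884 0.47 1.631
vertex -3.671 -0.322 1.261
vertex -4.371 0.24 1.202
endloop
endfacet
facet normal -0.701 0.443 0.559
outer loop
vertex -3.884 0.47 1.631
vertex -4.371 0.24 1.202
vertex -4.269 -0.958 2.279
endloop
endfacet
facet normal 0.445 0.475 -0.759
outer loop
vertex -4.371 0.24 1.202
vertex -3.671 -0.322 1.261
vertex -4.448 -0.319 0.807
endloop
endfacet
facet normal -0.990 0.039 0.137
outer loop
vertex -4.371 0.24 1.202
vertex -4.448 -0.319 0.807
vertex -4.269 -0.958 2.279
endloop
endfacet
facet normal 0.446 0.474 -0.760
outer loop
vertex -4.448 -0.319 0.807
vertex -3.671 -0.322 1.261
vertex -4.07 -0.88 0.679
endloop
endfacet
facet normal -0.836 -0.533 -0.130
outer loop
vertex -4.448 -0.319 0.807
vertex -4.07 -0.88 0.679
vertex -4.269 -0.958 2.279
endloop
endfacet
facet normal 0.446 0.473 -0.760
outer loop
vertex -4.07 -0.88 0.679
vertex -3.671 -0.322 1.261
vertex -3.458 -1.115 0.892
endloop
endfacet
facet normal -0.331 -0.940 -0.087
outer loop
vertex -4.07 -0.88 0.679
vertex -3.458 -1.115 0.892
vertex -4.269 -0.958 2.279
endloop
endfacet
facet normal 0.446 0.473 -0.760
outer loop
vertex -3.458 -1.115 0.892
vertex -3.671 -0.322 1.261
vertex -2.971 -0.885 1.321
endloop
endfacet
facet normal 0.232 -0.942 0.242
outer loop
vertex -3.458 -1.115 0.892
vertex -2.971 -0.885 1.321
vertex -4.269 -0.958 2.279
endloop
endfacet
facet normal 0.446 0.473 -0.760
outer loop
vertex -2.971 -0.885 1.321
vertex -3.671 -0.322 1.261
vertex -2.894 -0.325 1.715
endloop
endfacet
facet normal 0.520 -0.538 0.663
outer loop
vertex -2.971 -0.885 1.321
vertex -2.894 -0.325 1.715
vertex -4.269 -0.958 2.279
endloop
endfacet

endsolid


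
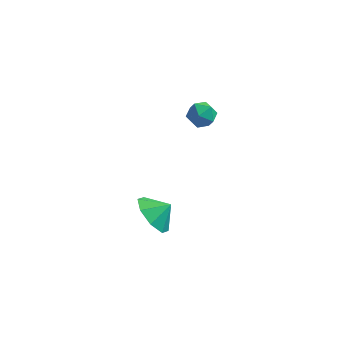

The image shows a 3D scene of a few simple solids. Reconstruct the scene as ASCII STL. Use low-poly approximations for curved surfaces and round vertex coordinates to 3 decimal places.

solid 
facet normal -0.722 -0.349 -0.597
outer loop
vertex -3.592 -4.5 -1.804
vertex -4.215 -3.626 -1.562
vertex -3.465 -3.858 -2.333
endloop
endfacet
facet normal 0.988 -0.136 0.072
outer loop
vertex -3.592 -4.5 -1.804
vertex -3.465 -3.858 -2.333
vertex -3.485 -3.274 -0.958
endloop
endfacet
facet normal -0.722 -0.349 -0.597
outer loop
vertex -3.465 -3.858 -2.333
vertex -4.215 -3.626 -1.562
vertex -3.777 -3.08 -2.41
endloop
endfacet
facet normal 0.924 0.357 -0.138
outer loop
vertex -3.465 -3.858 -2.333
vertex -3.777 -3.08 -2.41
vertex -3.485 -3.274 -0.958
endloop
endfacet
facet normal -0.722 -0.349 -0.598
outer loop
vertex -3.777 -3.08 -2.41
vertex -4.215 -3.626 -1.562
vertex -4.346 -2.622 -1.99
endloop
endfacet
facet normal 0.618 0.786 -0.019
outer loop
vertex -3.777 -3.08 -2.41
vertex -4.346 -2.622 -1.99
vertex -3.485 -3.274 -0.958
endloop
endfacet
facet normal -0.723 -0.349 -0.597
outer loop
vertex -4.346 -2.622 -1.99
vertex -4.215 -3.626 -1.562
vertex -4.837 -2.752 -1.319
endloop
endfacet
facet normal 0.251 0.899 0.358
outer loop
vertex -4.346 -2.622 -1.99
vertex -4.837 -2.752 -1.319
vertex -3.485 -3.274 -0.958
endloop
endfacet
facet normal -0.723 -0.348 -0.597
outer loop
vertex -4.837 -2.752 -1.319
vertex -4.215 -3.626 -1.562
vertex -4.964 -3.395 -0.79
endloop
endfacet
facet normal 0.036 0.631 0.775
outer loop
vertex -4.837 -2.752 -1.319
vertex -4.964 -3.395 -0.79
vertex -3.485 -3.274 -0.958
endloop
endfacet
facet normal -0.723 -0.349 -0.597
outer loop
vertex -4.964 -3.395 -0.79
vertex -4.215 -3.626 -1.562
vertex -4.652 -4.173 -0.713
endloop
endfacet
facet normal 0.101 0.138 0.985
outer loop
vertex -4.964 -3.395 -0.79
vertex -4.652 -4.173 -0.713
vertex -3.485 -3.274 -0.958
endloop
endfacet
facet normal -0.723 -0.349 -0.597
outer loop
vertex -4.652 -4.173 -0.713
vertex -4.215 -3.626 -1.562
vertex -4.084 -4.631 -1.133
endloop
endfacet
facet normal 0.406 -0.291 0.866
outer loop
vertex -4.652 -4.173 -0.713
vertex -4.084 -4.631 -1.133
vertex -3.485 -3.274 -0.958
endloop
endfacet
facet normal -0.722 -0.349 -0.597
outer loop
vertex -4.084 -4.631 -1.133
vertex -4.215 -3.626 -1.562
vertex -3.592 -4.5 -1.804
endloop
endfacet
facet normal 0.773 -0.404 0.488
outer loop
vertex -4.084 -4.631 -1.133
vertex -3.592 -4.5 -1.804
vertex -3.485 -3.274 -0.958
endloop
endfacet
facet normal -0.528 0.672 0.520
outer loop
vertex -3.279 2.904 0.556
vertex -3.953 2.63 0.226
vertex -3.684 2.313 0.909
endloop
endfacet
facet normal 0.061 0.481 0.875
outer loop
vertex -3.279 2.904 0.556
vertex -3.684 2.313 0.909
vertex -2.887 2.283 0.87
endloop
endfacet
facet normal 0.624 0.629 0.464
outer loop
vertex -3.279 2.904 0.556
vertex -2.887 2.283 0.87
vertex -2.662 2.581 0.163
endloop
endfacet
facet normal 0.385 0.912 -0.145
outer loop
vertex -3.279 2.904 0.556
vertex -2.662 2.581 0.163
vertex -3.321 2.796 -0.235
endloop
endfacet
facet normal -0.327 0.938 -0.111
outer loop
vertex -3.279 2.904 0.556
vertex -3.321 2.796 -0.235
vertex -3.953 2.63 0.226
endloop
endfacet
facet normal 0.039 -0.225 0.974
outer loop
vertex -2.887 2.283 0.87
vertex -3.684 2.313 0.909
vertex -3.319 1.624 0.735
endloop
endfacet
facet normal -0.913 0.085 0.399
outer loop
vertex -3.684 2.313 0.909
vertex -3.953 2.63 0.226
vertex -3.978 1.839 0.337
endloop
endfacet
facet normal -0.590 0.514 -0.623
outer loop
vertex -3.953 2.63 0.226
vertex -3.321 2.796 -0.235
vertex -3.753 2.137 -0.37
endloop
endfacet
facet normal 0.564 0.470 -0.679
outer loop
vertex -3.321 2.796 -0.235
vertex -2.662 2.581 0.163
vertex -2.956 2.107 -0.409
endloop
endfacet
facet normal 0.951 0.013 0.308
outer loop
vertex -2.662 2.581 0.163
vertex -2.887 2.283 0.87
vertex -2.687 1.79 0.274
endloop
endfacet
facet normal -0.385 -0.912 0.145
outer loop
vertex -3.361 1.516 -0.056
vertex -3.319 1.624 0.735
vertex -3.978 1.839 0.337
endloop
endfacet
facet normal -0.624 -0.629 -0.464
outer loop
vertex -3.361 1.516 -0.056
vertex -3.978 1.839 0.337
vertex -3.753 2.137 -0.37
endloop
endfacet
facet normal -0.061 -0.481 -0.875
outer loop
vertex -3.361 1.516 -0.056
vertex -3.753 2.137 -0.37
vertex -2.956 2.107 -0.409
endloop
endfacet
facet normal 0.528 -0.672 -0.520
outer loop
vertex -3.361 1.516 -0.056
vertex -2.956 2.107 -0.409
vertex -2.687 1.79 0.274
endloop
endfacet
facet normal 0.327 -0.938 0.111
outer loop
vertex -3.361 1.516 -0.056
vertex -2.687 1.79 0.274
vertex -3.319 1.624 0.735
endloop
endfacet
facet normal -0.564 -0.470 0.679
outer loop
vertex -3.978 1.839 0.337
vertex -3.319 1.624 0.735
vertex -3.684 2.313 0.909
endloop
endfacet
facet normal -0.951 -0.013 -0.308
outer loop
vertex -3.753 2.137 -0.37
vertex -3.978 1.839 0.337
vertex -3.953 2.63 0.226
endloop
endfacet
facet normal -0.039 0.225 -0.974
outer loop
vertex -2.956 2.107 -0.409
vertex -3.753 2.137 -0.37
vertex -3.321 2.796 -0.235
endloop
endfacet
facet normal 0.913 -0.085 -0.399
outer loop
vertex -2.687 1.79 0.274
vertex -2.956 2.107 -0.409
vertex -2.662 2.581 0.163
endloop
endfacet
facet normal 0.590 -0.514 0.623
outer loop
vertex -3.319 1.624 0.735
vertex -2.687 1.79 0.274
vertex -2.887 2.283 0.87
endloop
endfacet

endsolid


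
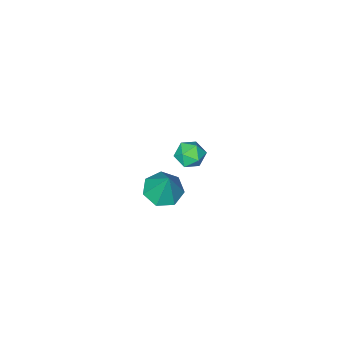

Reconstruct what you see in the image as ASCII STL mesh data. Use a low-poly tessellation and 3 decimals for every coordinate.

solid 
facet normal -0.123 -0.392 -0.912
outer loop
vertex 4.1 3.269 2.418
vertex 3.213 2.723 2.772
vertex 3.268 3.729 2.332
endloop
endfacet
facet normal 0.481 0.876 0.031
outer loop
vertex 4.1 3.269 2.418
vertex 3.268 3.729 2.332
vertex 3.467 3.537 4.668
endloop
endfacet
facet normal -0.121 -0.392 -0.912
outer loop
vertex 3.268 3.729 2.332
vertex 3.213 2.723 2.772
vertex 2.395 3.432 2.576
endloop
endfacet
facet normal -0.294 0.950 0.103
outer loop
vertex 3.268 3.729 2.332
vertex 2.395 3.432 2.576
vertex 3.467 3.537 4.668
endloop
endfacet
facet normal -0.121 -0.392 -0.912
outer loop
vertex 2.395 3.432 2.576
vertex 3.213 2.723 2.772
vertex 2.138 2.6 2.968
endloop
endfacet
facet normal -0.810 0.435 0.393
outer loop
vertex 2.395 3.432 2.576
vertex 2.138 2.6 2.968
vertex 3.467 3.537 4.668
endloop
endfacet
facet normal -0.121 -0.392 -0.912
outer loop
vertex 2.138 2.6 2.968
vertex 3.213 2.723 2.772
vertex 2.69 1.861 3.212
endloop
endfacet
facet normal -0.676 -0.279 0.682
outer loop
vertex 2.138 2.6 2.968
vertex 2.69 1.861 3.212
vertex 3.467 3.537 4.668
endloop
endfacet
facet normal -0.122 -0.391 -0.912
outer loop
vertex 2.69 1.861 3.212
vertex 3.213 2.723 2.772
vertex 3.636 1.77 3.124
endloop
endfacet
facet normal 0.007 -0.658 0.753
outer loop
vertex 2.69 1.861 3.212
vertex 3.636 1.77 3.124
vertex 3.467 3.537 4.668
endloop
endfacet
facet normal -0.122 -0.391 -0.912
outer loop
vertex 3.636 1.77 3.124
vertex 3.213 2.723 2.772
vertex 4.264 2.397 2.771
endloop
endfacet
facet normal 0.724 -0.414 0.553
outer loop
vertex 3.636 1.77 3.124
vertex 4.264 2.397 2.771
vertex 3.467 3.537 4.668
endloop
endfacet
facet normal -0.122 -0.392 -0.912
outer loop
vertex 4.264 2.397 2.771
vertex 3.213 2.723 2.772
vertex 4.1 3.269 2.418
endloop
endfacet
facet normal 0.935 0.269 0.231
outer loop
vertex 4.264 2.397 2.771
vertex 4.1 3.269 2.418
vertex 3.467 3.537 4.668
endloop
endfacet
facet normal 0.250 0.579 0.776
outer loop
vertex -2.978 -2.114 -3.165
vertex -3.355 -2.784 -2.544
vertex -2.405 -2.837 -2.811
endloop
endfacet
facet normal 0.703 0.672 0.233
outer loop
vertex -2.978 -2.114 -3.165
vertex -2.405 -2.837 -2.811
vertex -2.34 -2.575 -3.762
endloop
endfacet
facet normal 0.326 0.884 -0.334
outer loop
vertex -2.978 -2.114 -3.165
vertex -2.34 -2.575 -3.762
vertex -3.25 -2.36 -4.082
endloop
endfacet
facet normal -0.359 0.923 -0.141
outer loop
vertex -2.978 -2.114 -3.165
vertex -3.25 -2.36 -4.082
vertex -3.877 -2.489 -3.33
endloop
endfacet
facet normal -0.406 0.734 0.545
outer loop
vertex -2.978 -2.114 -3.165
vertex -3.877 -2.489 -3.33
vertex -3.355 -2.784 -2.544
endloop
endfacet
facet normal 0.996 0.038 0.079
outer loop
vertex -2.34 -2.575 -3.762
vertex -2.405 -2.837 -2.811
vertex -2.323 -3.531 -3.51
endloop
endfacet
facet normal 0.263 -0.112 0.958
outer loop
vertex -2.405 -2.837 -2.811
vertex -3.355 -2.784 -2.544
vertex -2.95 -3.66 -2.758
endloop
endfacet
facet normal -0.800 0.140 0.584
outer loop
vertex -3.355 -2.784 -2.544
vertex -3.877 -2.489 -3.33
vertex -3.86 -3.445 -3.078
endloop
endfacet
facet normal -0.724 0.445 -0.527
outer loop
vertex -3.877 -2.489 -3.33
vertex -3.25 -2.36 -4.082
vertex -3.795 -3.183 -4.029
endloop
endfacet
facet normal 0.386 0.383 -0.839
outer loop
vertex -3.25 -2.36 -4.082
vertex -2.34 -2.575 -3.762
vertex -2.845 -3.236 -4.296
endloop
endfacet
facet normal 0.359 -0.923 0.141
outer loop
vertex -3.222 -3.906 -3.675
vertex -2.323 -3.531 -3.51
vertex -2.95 -3.66 -2.758
endloop
endfacet
facet normal -0.326 -0.884 0.334
outer loop
vertex -3.222 -3.906 -3.675
vertex -2.95 -3.66 -2.758
vertex -3.86 -3.445 -3.078
endloop
endfacet
facet normal -0.703 -0.672 -0.233
outer loop
vertex -3.222 -3.906 -3.675
vertex -3.86 -3.445 -3.078
vertex -3.795 -3.183 -4.029
endloop
endfacet
facet normal -0.250 -0.579 -0.776
outer loop
vertex -3.222 -3.906 -3.675
vertex -3.795 -3.183 -4.029
vertex -2.845 -3.236 -4.296
endloop
endfacet
facet normal 0.406 -0.734 -0.545
outer loop
vertex -3.222 -3.906 -3.675
vertex -2.845 -3.236 -4.296
vertex -2.323 -3.531 -3.51
endloop
endfacet
facet normal 0.724 -0.445 0.527
outer loop
vertex -2.95 -3.66 -2.758
vertex -2.323 -3.531 -3.51
vertex -2.405 -2.837 -2.811
endloop
endfacet
facet normal -0.386 -0.383 0.839
outer loop
vertex -3.86 -3.445 -3.078
vertex -2.95 -3.66 -2.758
vertex -3.355 -2.784 -2.544
endloop
endfacet
facet normal -0.996 -0.038 -0.079
outer loop
vertex -3.795 -3.183 -4.029
vertex -3.86 -3.445 -3.078
vertex -3.877 -2.489 -3.33
endloop
endfacet
facet normal -0.263 0.112 -0.958
outer loop
vertex -2.845 -3.236 -4.296
vertex -3.795 -3.183 -4.029
vertex -3.25 -2.36 -4.082
endloop
endfacet
facet normal 0.800 -0.140 -0.584
outer loop
vertex -2.323 -3.531 -3.51
vertex -2.845 -3.236 -4.296
vertex -2.34 -2.575 -3.762
endloop
endfacet

endsolid


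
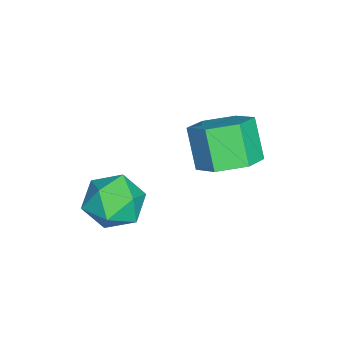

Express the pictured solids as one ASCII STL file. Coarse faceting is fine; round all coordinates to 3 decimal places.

solid 
facet normal -0.282 0.722 0.632
outer loop
vertex 1.582 -0.555 0.987
vertex 1.569 -1.223 1.744
vertex 2.414 -0.711 1.537
endloop
endfacet
facet normal 0.116 0.988 0.104
outer loop
vertex 1.582 -0.555 0.987
vertex 2.414 -0.711 1.537
vertex 2.482 -0.613 0.535
endloop
endfacet
facet normal -0.204 0.833 -0.514
outer loop
vertex 1.582 -0.555 0.987
vertex 2.482 -0.613 0.535
vertex 1.679 -1.065 0.122
endloop
endfacet
facet normal -0.802 0.471 -0.368
outer loop
vertex 1.582 -0.555 0.987
vertex 1.679 -1.065 0.122
vertex 1.115 -1.442 0.869
endloop
endfacet
facet normal -0.850 0.402 0.340
outer loop
vertex 1.582 -0.555 0.987
vertex 1.115 -1.442 0.869
vertex 1.569 -1.223 1.744
endloop
endfacet
facet normal 0.748 0.654 0.115
outer loop
vertex 2.482 -0.613 0.535
vertex 2.414 -0.711 1.537
vertex 3.025 -1.318 1.011
endloop
endfacet
facet normal 0.103 0.223 0.969
outer loop
vertex 2.414 -0.711 1.537
vertex 1.569 -1.223 1.744
vertex 2.461 -1.695 1.758
endloop
endfacet
facet normal -0.817 -0.293 0.497
outer loop
vertex 1.569 -1.223 1.744
vertex 1.115 -1.442 0.869
vertex 1.658 -2.147 1.345
endloop
endfacet
facet normal -0.739 -0.181 -0.649
outer loop
vertex 1.115 -1.442 0.869
vertex 1.679 -1.065 0.122
vertex 1.726 -2.049 0.343
endloop
endfacet
facet normal 0.228 0.404 -0.886
outer loop
vertex 1.679 -1.065 0.122
vertex 2.482 -0.613 0.535
vertex 2.571 -1.537 0.136
endloop
endfacet
facet normal 0.802 -0.471 0.368
outer loop
vertex 2.558 -2.205 0.893
vertex 3.025 -1.318 1.011
vertex 2.461 -1.695 1.758
endloop
endfacet
facet normal 0.204 -0.833 0.514
outer loop
vertex 2.558 -2.205 0.893
vertex 2.461 -1.695 1.758
vertex 1.658 -2.147 1.345
endloop
endfacet
facet normal -0.116 -0.988 -0.104
outer loop
vertex 2.558 -2.205 0.893
vertex 1.658 -2.147 1.345
vertex 1.726 -2.049 0.343
endloop
endfacet
facet normal 0.282 -0.722 -0.632
outer loop
vertex 2.558 -2.205 0.893
vertex 1.726 -2.049 0.343
vertex 2.571 -1.537 0.136
endloop
endfacet
facet normal 0.850 -0.402 -0.340
outer loop
vertex 2.558 -2.205 0.893
vertex 2.571 -1.537 0.136
vertex 3.025 -1.318 1.011
endloop
endfacet
facet normal 0.739 0.181 0.649
outer loop
vertex 2.461 -1.695 1.758
vertex 3.025 -1.318 1.011
vertex 2.414 -0.711 1.537
endloop
endfacet
facet normal -0.228 -0.404 0.886
outer loop
vertex 1.658 -2.147 1.345
vertex 2.461 -1.695 1.758
vertex 1.569 -1.223 1.744
endloop
endfacet
facet normal -0.748 -0.654 -0.115
outer loop
vertex 1.726 -2.049 0.343
vertex 1.658 -2.147 1.345
vertex 1.115 -1.442 0.869
endloop
endfacet
facet normal -0.103 -0.223 -0.969
outer loop
vertex 2.571 -1.537 0.136
vertex 1.726 -2.049 0.343
vertex 1.679 -1.065 0.122
endloop
endfacet
facet normal 0.817 0.293 -0.497
outer loop
vertex 3.025 -1.318 1.011
vertex 2.571 -1.537 0.136
vertex 2.482 -0.613 0.535
endloop
endfacet
facet normal 0.475 0.295 -0.829
outer loop
vertex 1.341 1.375 2.223
vertex 0.476 1.645 1.824
vertex 1.001 2.295 2.356
endloop
endfacet
facet normal 0.811 0.221 0.542
outer loop
vertex 1.341 1.375 2.223
vertex 1.001 2.295 2.356
vertex 0.649 0.944 3.434
endloop
endfacet
facet normal 0.811 0.221 0.542
outer loop
vertex 0.649 0.944 3.434
vertex 1.001 2.295 2.356
vertex 0.309 1.864 3.567
endloop
endfacet
facet normal -0.474 -0.295 0.830
outer loop
vertex 0.649 0.944 3.434
vertex 0.309 1.864 3.567
vertex -0.216 1.215 3.036
endloop
endfacet
facet normal 0.474 0.296 -0.829
outer loop
vertex 1.001 2.295 2.356
vertex 0.476 1.645 1.824
vertex 0.136 2.566 1.958
endloop
endfacet
facet normal 0.108 0.915 0.388
outer loop
vertex 1.001 2.295 2.356
vertex 0.136 2.566 1.958
vertex 0.309 1.864 3.567
endloop
endfacet
facet normal 0.108 0.915 0.388
outer loop
vertex 0.309 1.864 3.567
vertex 0.136 2.566 1.958
vertex -0.556 2.135 3.169
endloop
endfacet
facet normal -0.474 -0.295 0.830
outer loop
vertex 0.309 1.864 3.567
vertex -0.556 2.135 3.169
vertex -0.216 1.215 3.036
endloop
endfacet
facet normal 0.474 0.296 -0.829
outer loop
vertex 0.136 2.566 1.958
vertex 0.476 1.645 1.824
vertex -0.389 1.916 1.426
endloop
endfacet
facet normal -0.703 0.694 -0.155
outer loop
vertex 0.136 2.566 1.958
vertex -0.389 1.916 1.426
vertex -0.556 2.135 3.169
endloop
endfacet
facet normal -0.703 0.694 -0.155
outer loop
vertex -0.556 2.135 3.169
vertex -0.389 1.916 1.426
vertex -1.081 1.485 2.637
endloop
endfacet
facet normal -0.475 -0.295 0.829
outer loop
vertex -0.556 2.135 3.169
vertex -1.081 1.485 2.637
vertex -0.216 1.215 3.036
endloop
endfacet
facet normal 0.474 0.295 -0.830
outer loop
vertex -0.389 1.916 1.426
vertex 0.476 1.645 1.824
vertex -0.049 0.996 1.293
endloop
endfacet
facet normal -0.811 -0.221 -0.542
outer loop
vertex -0.389 1.916 1.426
vertex -0.049 0.996 1.293
vertex -1.081 1.485 2.637
endloop
endfacet
facet normal -0.811 -0.221 -0.542
outer loop
vertex -1.081 1.485 2.637
vertex -0.049 0.996 1.293
vertex -0.741 0.565 2.504
endloop
endfacet
facet normal -0.475 -0.295 0.829
outer loop
vertex -1.081 1.485 2.637
vertex -0.741 0.565 2.504
vertex -0.216 1.215 3.036
endloop
endfacet
facet normal 0.474 0.295 -0.830
outer loop
vertex -0.049 0.996 1.293
vertex 0.476 1.645 1.824
vertex 0.816 0.725 1.691
endloop
endfacet
facet normal -0.108 -0.915 -0.388
outer loop
vertex -0.049 0.996 1.293
vertex 0.816 0.725 1.691
vertex -0.741 0.565 2.504
endloop
endfacet
facet normal -0.108 -0.915 -0.388
outer loop
vertex -0.741 0.565 2.504
vertex 0.816 0.725 1.691
vertex 0.124 0.294 2.902
endloop
endfacet
facet normal -0.474 -0.296 0.829
outer loop
vertex -0.741 0.565 2.504
vertex 0.124 0.294 2.902
vertex -0.216 1.215 3.036
endloop
endfacet
facet normal 0.475 0.295 -0.829
outer loop
vertex 0.816 0.725 1.691
vertex 0.476 1.645 1.824
vertex 1.341 1.375 2.223
endloop
endfacet
facet normal 0.703 -0.694 0.155
outer loop
vertex 0.816 0.725 1.691
vertex 1.341 1.375 2.223
vertex 0.124 0.294 2.902
endloop
endfacet
facet normal 0.703 -0.694 0.155
outer loop
vertex 0.124 0.294 2.902
vertex 1.341 1.375 2.223
vertex 0.649 0.944 3.434
endloop
endfacet
facet normal -0.474 -0.296 0.829
outer loop
vertex 0.124 0.294 2.902
vertex 0.649 0.944 3.434
vertex -0.216 1.215 3.036
endloop
endfacet

endsolid


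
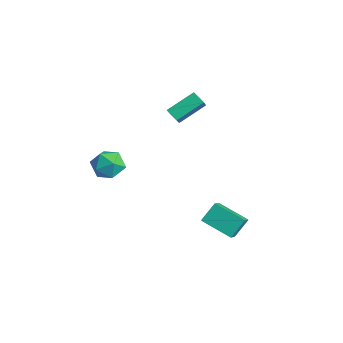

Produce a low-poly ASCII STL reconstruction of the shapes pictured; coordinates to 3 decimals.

solid 
facet normal -0.595 0.430 -0.679
outer loop
vertex -3.212 0.77 2.838
vertex -3.12 2.416 3.801
vertex -2.506 1.005 2.368
endloop
endfacet
facet normal -0.049 -0.862 -0.504
outer loop
vertex -1.62 0.364 3.379
vertex -3.212 0.77 2.838
vertex -2.506 1.005 2.368
endloop
endfacet
facet normal -0.595 0.430 -0.679
outer loop
vertex -2.506 1.005 2.368
vertex -3.12 2.416 3.801
vertex -2.414 2.652 3.331
endloop
endfacet
facet normal 0.802 0.267 -0.534
outer loop
vertex -2.414 2.652 3.331
vertex -1.62 0.364 3.379
vertex -2.506 1.005 2.368
endloop
endfacet
facet normal -0.802 -0.267 0.534
outer loop
vertex -3.212 0.77 2.838
vertex -2.234 1.775 4.812
vertex -3.12 2.416 3.801
endloop
endfacet
facet normal -0.048 -0.862 -0.505
outer loop
vertex -2.326 0.128 3.849
vertex -3.212 0.77 2.838
vertex -1.62 0.364 3.379
endloop
endfacet
facet normal -0.802 -0.267 0.534
outer loop
vertex -2.326 0.128 3.849
vertex -2.234 1.775 4.812
vertex -3.212 0.77 2.838
endloop
endfacet
facet normal 0.048 0.862 0.505
outer loop
vertex -3.12 2.416 3.801
vertex -2.234 1.775 4.812
vertex -2.414 2.652 3.331
endloop
endfacet
facet normal 0.802 0.267 -0.534
outer loop
vertex -1.528 2.01 4.342
vertex -1.62 0.364 3.379
vertex -2.414 2.652 3.331
endloop
endfacet
facet normal 0.049 0.862 0.505
outer loop
vertex -2.414 2.652 3.331
vertex -2.234 1.775 4.812
vertex -1.528 2.01 4.342
endloop
endfacet
facet normal 0.595 -0.430 0.678
outer loop
vertex -1.528 2.01 4.342
vertex -2.326 0.128 3.849
vertex -1.62 0.364 3.379
endloop
endfacet
facet normal 0.595 -0.430 0.679
outer loop
vertex -2.234 1.775 4.812
vertex -2.326 0.128 3.849
vertex -1.528 2.01 4.342
endloop
endfacet
facet normal -0.434 0.202 0.878
outer loop
vertex -4.508 -2.702 -0.023
vertex -3.758 -3.312 0.488
vertex -3.58 -2.245 0.331
endloop
endfacet
facet normal -0.525 0.741 0.419
outer loop
vertex -4.508 -2.702 -0.023
vertex -3.58 -2.245 0.331
vertex -3.983 -1.976 -0.649
endloop
endfacet
facet normal -0.860 0.486 -0.157
outer loop
vertex -4.508 -2.702 -0.023
vertex -3.983 -1.976 -0.649
vertex -4.41 -2.877 -1.098
endloop
endfacet
facet normal -0.976 -0.211 -0.055
outer loop
vertex -4.508 -2.702 -0.023
vertex -4.41 -2.877 -1.098
vertex -4.271 -3.703 -0.395
endloop
endfacet
facet normal -0.713 -0.386 0.585
outer loop
vertex -4.508 -2.702 -0.023
vertex -4.271 -3.703 -0.395
vertex -3.758 -3.312 0.488
endloop
endfacet
facet normal 0.120 0.969 0.216
outer loop
vertex -3.983 -1.976 -0.649
vertex -3.58 -2.245 0.331
vertex -2.909 -2.137 -0.525
endloop
endfacet
facet normal 0.267 0.097 0.959
outer loop
vertex -3.58 -2.245 0.331
vertex -3.758 -3.312 0.488
vertex -2.77 -2.963 0.178
endloop
endfacet
facet normal -0.184 -0.855 0.485
outer loop
vertex -3.758 -3.312 0.488
vertex -4.271 -3.703 -0.395
vertex -3.197 -3.864 -0.271
endloop
endfacet
facet normal -0.610 -0.571 -0.550
outer loop
vertex -4.271 -3.703 -0.395
vertex -4.41 -2.877 -1.098
vertex -3.6 -3.595 -1.251
endloop
endfacet
facet normal -0.421 0.557 -0.716
outer loop
vertex -4.41 -2.877 -1.098
vertex -3.983 -1.976 -0.649
vertex -3.422 -2.528 -1.408
endloop
endfacet
facet normal 0.976 0.211 0.055
outer loop
vertex -2.672 -3.138 -0.897
vertex -2.909 -2.137 -0.525
vertex -2.77 -2.963 0.178
endloop
endfacet
facet normal 0.860 -0.486 0.157
outer loop
vertex -2.672 -3.138 -0.897
vertex -2.77 -2.963 0.178
vertex -3.197 -3.864 -0.271
endloop
endfacet
facet normal 0.525 -0.741 -0.419
outer loop
vertex -2.672 -3.138 -0.897
vertex -3.197 -3.864 -0.271
vertex -3.6 -3.595 -1.251
endloop
endfacet
facet normal 0.434 -0.202 -0.878
outer loop
vertex -2.672 -3.138 -0.897
vertex -3.6 -3.595 -1.251
vertex -3.422 -2.528 -1.408
endloop
endfacet
facet normal 0.713 0.386 -0.585
outer loop
vertex -2.672 -3.138 -0.897
vertex -3.422 -2.528 -1.408
vertex -2.909 -2.137 -0.525
endloop
endfacet
facet normal 0.610 0.571 0.550
outer loop
vertex -2.77 -2.963 0.178
vertex -2.909 -2.137 -0.525
vertex -3.58 -2.245 0.331
endloop
endfacet
facet normal 0.421 -0.557 0.716
outer loop
vertex -3.197 -3.864 -0.271
vertex -2.77 -2.963 0.178
vertex -3.758 -3.312 0.488
endloop
endfacet
facet normal -0.120 -0.969 -0.216
outer loop
vertex -3.6 -3.595 -1.251
vertex -3.197 -3.864 -0.271
vertex -4.271 -3.703 -0.395
endloop
endfacet
facet normal -0.267 -0.097 -0.959
outer loop
vertex -3.422 -2.528 -1.408
vertex -3.6 -3.595 -1.251
vertex -4.41 -2.877 -1.098
endloop
endfacet
facet normal 0.184 0.855 -0.485
outer loop
vertex -2.909 -2.137 -0.525
vertex -3.422 -2.528 -1.408
vertex -3.983 -1.976 -0.649
endloop
endfacet
facet normal -0.792 -0.493 0.360
outer loop
vertex 3.058 -0.75 -1.388
vertex 2.923 0.16 -0.441
vertex 2.18 0.025 -2.259
endloop
endfacet
facet normal 0.102 -0.690 -0.717
outer loop
vertex 3.717 0.98 -2.959
vertex 3.058 -0.75 -1.388
vertex 2.18 0.025 -2.259
endloop
endfacet
facet normal -0.792 -0.493 0.360
outer loop
vertex 2.18 0.025 -2.259
vertex 2.923 0.16 -0.441
vertex 2.045 0.935 -1.312
endloop
endfacet
facet normal -0.602 0.531 -0.596
outer loop
vertex 2.045 0.935 -1.312
vertex 3.717 0.98 -2.959
vertex 2.18 0.025 -2.259
endloop
endfacet
facet normal 0.602 -0.531 0.596
outer loop
vertex 3.058 -0.75 -1.388
vertex 4.46 1.115 -1.141
vertex 2.923 0.16 -0.441
endloop
endfacet
facet normal 0.102 -0.690 -0.717
outer loop
vertex 4.595 0.205 -2.088
vertex 3.058 -0.75 -1.388
vertex 3.717 0.98 -2.959
endloop
endfacet
facet normal 0.602 -0.531 0.596
outer loop
vertex 4.595 0.205 -2.088
vertex 4.46 1.115 -1.141
vertex 3.058 -0.75 -1.388
endloop
endfacet
facet normal -0.102 0.690 0.717
outer loop
vertex 2.923 0.16 -0.441
vertex 4.46 1.115 -1.141
vertex 2.045 0.935 -1.312
endloop
endfacet
facet normal -0.602 0.531 -0.596
outer loop
vertex 3.582 1.89 -2.012
vertex 3.717 0.98 -2.959
vertex 2.045 0.935 -1.312
endloop
endfacet
facet normal -0.102 0.690 0.717
outer loop
vertex 2.045 0.935 -1.312
vertex 4.46 1.115 -1.141
vertex 3.582 1.89 -2.012
endloop
endfacet
facet normal 0.792 0.493 -0.360
outer loop
vertex 3.582 1.89 -2.012
vertex 4.595 0.205 -2.088
vertex 3.717 0.98 -2.959
endloop
endfacet
facet normal 0.792 0.493 -0.360
outer loop
vertex 4.46 1.115 -1.141
vertex 4.595 0.205 -2.088
vertex 3.582 1.89 -2.012
endloop
endfacet

endsolid


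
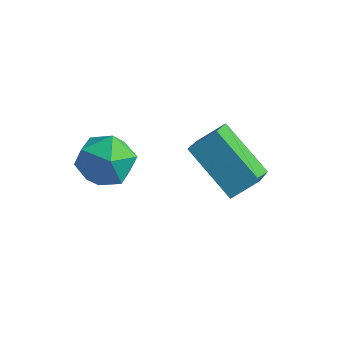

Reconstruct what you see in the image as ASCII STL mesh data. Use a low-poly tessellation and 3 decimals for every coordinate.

solid 
facet normal -0.940 0.221 -0.261
outer loop
vertex -0.455 -0.803 -1.479
vertex -0.696 -1.501 -1.201
vertex -0.68 -0.871 -0.726
endloop
endfacet
facet normal -0.575 0.812 -0.098
outer loop
vertex -0.455 -0.803 -1.479
vertex -0.68 -0.871 -0.726
vertex -0.044 -0.443 -0.91
endloop
endfacet
facet normal -0.008 0.848 -0.530
outer loop
vertex -0.455 -0.803 -1.479
vertex -0.044 -0.443 -0.91
vertex 0.333 -0.808 -1.499
endloop
endfacet
facet normal -0.023 0.278 -0.960
outer loop
vertex -0.455 -0.803 -1.479
vertex 0.333 -0.808 -1.499
vertex -0.07 -1.462 -1.679
endloop
endfacet
facet normal -0.599 -0.109 -0.793
outer loop
vertex -0.455 -0.803 -1.479
vertex -0.07 -1.462 -1.679
vertex -0.696 -1.501 -1.201
endloop
endfacet
facet normal -0.338 0.748 0.572
outer loop
vertex -0.044 -0.443 -0.91
vertex -0.68 -0.871 -0.726
vertex -0.03 -0.918 -0.281
endloop
endfacet
facet normal -0.927 -0.210 0.309
outer loop
vertex -0.68 -0.871 -0.726
vertex -0.696 -1.501 -1.201
vertex -0.433 -1.572 -0.461
endloop
endfacet
facet normal -0.376 -0.743 -0.553
outer loop
vertex -0.696 -1.501 -1.201
vertex -0.07 -1.462 -1.679
vertex -0.056 -1.937 -1.05
endloop
endfacet
facet normal 0.555 -0.116 -0.823
outer loop
vertex -0.07 -1.462 -1.679
vertex 0.333 -0.808 -1.499
vertex 0.58 -1.509 -1.234
endloop
endfacet
facet normal 0.579 0.805 -0.128
outer loop
vertex 0.333 -0.808 -1.499
vertex -0.044 -0.443 -0.91
vertex 0.596 -0.879 -0.759
endloop
endfacet
facet normal 0.023 -0.278 0.960
outer loop
vertex 0.355 -1.577 -0.481
vertex -0.03 -0.918 -0.281
vertex -0.433 -1.572 -0.461
endloop
endfacet
facet normal 0.008 -0.848 0.530
outer loop
vertex 0.355 -1.577 -0.481
vertex -0.433 -1.572 -0.461
vertex -0.056 -1.937 -1.05
endloop
endfacet
facet normal 0.575 -0.812 0.098
outer loop
vertex 0.355 -1.577 -0.481
vertex -0.056 -1.937 -1.05
vertex 0.58 -1.509 -1.234
endloop
endfacet
facet normal 0.940 -0.221 0.261
outer loop
vertex 0.355 -1.577 -0.481
vertex 0.58 -1.509 -1.234
vertex 0.596 -0.879 -0.759
endloop
endfacet
facet normal 0.599 0.109 0.793
outer loop
vertex 0.355 -1.577 -0.481
vertex 0.596 -0.879 -0.759
vertex -0.03 -0.918 -0.281
endloop
endfacet
facet normal -0.555 0.116 0.823
outer loop
vertex -0.433 -1.572 -0.461
vertex -0.03 -0.918 -0.281
vertex -0.68 -0.871 -0.726
endloop
endfacet
facet normal -0.579 -0.805 0.128
outer loop
vertex -0.056 -1.937 -1.05
vertex -0.433 -1.572 -0.461
vertex -0.696 -1.501 -1.201
endloop
endfacet
facet normal 0.338 -0.748 -0.572
outer loop
vertex 0.58 -1.509 -1.234
vertex -0.056 -1.937 -1.05
vertex -0.07 -1.462 -1.679
endloop
endfacet
facet normal 0.927 0.210 -0.309
outer loop
vertex 0.596 -0.879 -0.759
vertex 0.58 -1.509 -1.234
vertex 0.333 -0.808 -1.499
endloop
endfacet
facet normal 0.376 0.743 0.553
outer loop
vertex -0.03 -0.918 -0.281
vertex 0.596 -0.879 -0.759
vertex -0.044 -0.443 -0.91
endloop
endfacet
facet normal -0.786 0.146 0.600
outer loop
vertex 1.345 0.025 -0.838
vertex 1.805 0.519 -0.356
vertex 1.001 1.019 -1.531
endloop
endfacet
facet normal -0.555 -0.596 -0.580
outer loop
vertex 2.275 0.781 -2.504
vertex 1.345 0.025 -0.838
vertex 1.001 1.019 -1.531
endloop
endfacet
facet normal -0.786 0.147 0.600
outer loop
vertex 1.001 1.019 -1.531
vertex 1.805 0.519 -0.356
vertex 1.462 1.514 -1.049
endloop
endfacet
facet normal -0.273 0.789 -0.550
outer loop
vertex 1.462 1.514 -1.049
vertex 2.275 0.781 -2.504
vertex 1.001 1.019 -1.531
endloop
endfacet
facet normal 0.272 -0.790 0.550
outer loop
vertex 1.345 0.025 -0.838
vertex 3.079 0.281 -1.329
vertex 1.805 0.519 -0.356
endloop
endfacet
facet normal -0.555 -0.596 -0.580
outer loop
vertex 2.618 -0.214 -1.811
vertex 1.345 0.025 -0.838
vertex 2.275 0.781 -2.504
endloop
endfacet
facet normal 0.272 -0.789 0.550
outer loop
vertex 2.618 -0.214 -1.811
vertex 3.079 0.281 -1.329
vertex 1.345 0.025 -0.838
endloop
endfacet
facet normal 0.555 0.596 0.581
outer loop
vertex 1.805 0.519 -0.356
vertex 3.079 0.281 -1.329
vertex 1.462 1.514 -1.049
endloop
endfacet
facet normal -0.272 0.790 -0.550
outer loop
vertex 2.735 1.275 -2.022
vertex 2.275 0.781 -2.504
vertex 1.462 1.514 -1.049
endloop
endfacet
facet normal 0.555 0.596 0.580
outer loop
vertex 1.462 1.514 -1.049
vertex 3.079 0.281 -1.329
vertex 2.735 1.275 -2.022
endloop
endfacet
facet normal 0.786 -0.147 -0.600
outer loop
vertex 2.735 1.275 -2.022
vertex 2.618 -0.214 -1.811
vertex 2.275 0.781 -2.504
endloop
endfacet
facet normal 0.786 -0.147 -0.601
outer loop
vertex 3.079 0.281 -1.329
vertex 2.618 -0.214 -1.811
vertex 2.735 1.275 -2.022
endloop
endfacet

endsolid


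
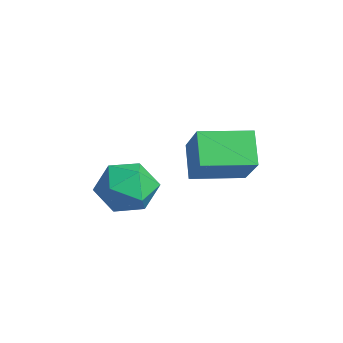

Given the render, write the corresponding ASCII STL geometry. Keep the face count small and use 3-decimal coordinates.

solid 
facet normal 0.036 0.880 -0.474
outer loop
vertex -1.258 -0.307 -4.329
vertex -2.014 -0.087 -3.978
vertex -1.278 0.103 -3.57
endloop
endfacet
facet normal 0.693 0.642 -0.329
outer loop
vertex -1.258 -0.307 -4.329
vertex -1.278 0.103 -3.57
vertex -0.73 -0.551 -3.693
endloop
endfacet
facet normal 0.770 0.003 -0.638
outer loop
vertex -1.258 -0.307 -4.329
vertex -0.73 -0.551 -3.693
vertex -1.127 -1.145 -4.175
endloop
endfacet
facet normal 0.162 -0.154 -0.975
outer loop
vertex -1.258 -0.307 -4.329
vertex -1.127 -1.145 -4.175
vertex -1.92 -0.858 -4.352
endloop
endfacet
facet normal -0.293 0.388 -0.874
outer loop
vertex -1.258 -0.307 -4.329
vertex -1.92 -0.858 -4.352
vertex -2.014 -0.087 -3.978
endloop
endfacet
facet normal 0.743 0.552 0.378
outer loop
vertex -0.73 -0.551 -3.693
vertex -1.278 0.103 -3.57
vertex -1.16 -0.482 -2.948
endloop
endfacet
facet normal -0.320 0.937 0.142
outer loop
vertex -1.278 0.103 -3.57
vertex -2.014 -0.087 -3.978
vertex -1.953 -0.195 -3.125
endloop
endfacet
facet normal -0.852 0.141 -0.505
outer loop
vertex -2.014 -0.087 -3.978
vertex -1.92 -0.858 -4.352
vertex -2.35 -0.789 -3.607
endloop
endfacet
facet normal -0.117 -0.734 -0.669
outer loop
vertex -1.92 -0.858 -4.352
vertex -1.127 -1.145 -4.175
vertex -1.802 -1.443 -3.73
endloop
endfacet
facet normal 0.868 -0.481 -0.123
outer loop
vertex -1.127 -1.145 -4.175
vertex -0.73 -0.551 -3.693
vertex -1.066 -1.253 -3.322
endloop
endfacet
facet normal -0.162 0.154 0.975
outer loop
vertex -1.822 -1.033 -2.971
vertex -1.16 -0.482 -2.948
vertex -1.953 -0.195 -3.125
endloop
endfacet
facet normal -0.770 -0.003 0.638
outer loop
vertex -1.822 -1.033 -2.971
vertex -1.953 -0.195 -3.125
vertex -2.35 -0.789 -3.607
endloop
endfacet
facet normal -0.693 -0.642 0.329
outer loop
vertex -1.822 -1.033 -2.971
vertex -2.35 -0.789 -3.607
vertex -1.802 -1.443 -3.73
endloop
endfacet
facet normal -0.036 -0.880 0.474
outer loop
vertex -1.822 -1.033 -2.971
vertex -1.802 -1.443 -3.73
vertex -1.066 -1.253 -3.322
endloop
endfacet
facet normal 0.293 -0.388 0.874
outer loop
vertex -1.822 -1.033 -2.971
vertex -1.066 -1.253 -3.322
vertex -1.16 -0.482 -2.948
endloop
endfacet
facet normal 0.117 0.734 0.669
outer loop
vertex -1.953 -0.195 -3.125
vertex -1.16 -0.482 -2.948
vertex -1.278 0.103 -3.57
endloop
endfacet
facet normal -0.868 0.481 0.123
outer loop
vertex -2.35 -0.789 -3.607
vertex -1.953 -0.195 -3.125
vertex -2.014 -0.087 -3.978
endloop
endfacet
facet normal -0.743 -0.552 -0.378
outer loop
vertex -1.802 -1.443 -3.73
vertex -2.35 -0.789 -3.607
vertex -1.92 -0.858 -4.352
endloop
endfacet
facet normal 0.320 -0.937 -0.142
outer loop
vertex -1.066 -1.253 -3.322
vertex -1.802 -1.443 -3.73
vertex -1.127 -1.145 -4.175
endloop
endfacet
facet normal 0.852 -0.141 0.505
outer loop
vertex -1.16 -0.482 -2.948
vertex -1.066 -1.253 -3.322
vertex -0.73 -0.551 -3.693
endloop
endfacet
facet normal -0.714 0.079 -0.696
outer loop
vertex -2.576 1.235 -3.075
vertex -2.321 2.638 -3.178
vertex -1.838 1.043 -3.854
endloop
endfacet
facet normal -0.179 -0.981 0.072
outer loop
vertex -0.739 0.922 -2.782
vertex -2.576 1.235 -3.075
vertex -1.838 1.043 -3.854
endloop
endfacet
facet normal -0.714 0.079 -0.696
outer loop
vertex -1.838 1.043 -3.854
vertex -2.321 2.638 -3.178
vertex -1.583 2.447 -3.957
endloop
endfacet
facet normal 0.677 -0.175 -0.714
outer loop
vertex -1.583 2.447 -3.957
vertex -0.739 0.922 -2.782
vertex -1.838 1.043 -3.854
endloop
endfacet
facet normal -0.677 0.176 0.714
outer loop
vertex -2.576 1.235 -3.075
vertex -1.222 2.517 -2.106
vertex -2.321 2.638 -3.178
endloop
endfacet
facet normal -0.179 -0.981 0.071
outer loop
vertex -1.477 1.113 -2.003
vertex -2.576 1.235 -3.075
vertex -0.739 0.922 -2.782
endloop
endfacet
facet normal -0.677 0.175 0.714
outer loop
vertex -1.477 1.113 -2.003
vertex -1.222 2.517 -2.106
vertex -2.576 1.235 -3.075
endloop
endfacet
facet normal 0.178 0.981 -0.072
outer loop
vertex -2.321 2.638 -3.178
vertex -1.222 2.517 -2.106
vertex -1.583 2.447 -3.957
endloop
endfacet
facet normal 0.677 -0.176 -0.714
outer loop
vertex -0.484 2.325 -2.885
vertex -0.739 0.922 -2.782
vertex -1.583 2.447 -3.957
endloop
endfacet
facet normal 0.179 0.981 -0.072
outer loop
vertex -1.583 2.447 -3.957
vertex -1.222 2.517 -2.106
vertex -0.484 2.325 -2.885
endloop
endfacet
facet normal 0.714 -0.079 0.696
outer loop
vertex -0.484 2.325 -2.885
vertex -1.477 1.113 -2.003
vertex -0.739 0.922 -2.782
endloop
endfacet
facet normal 0.714 -0.079 0.696
outer loop
vertex -1.222 2.517 -2.106
vertex -1.477 1.113 -2.003
vertex -0.484 2.325 -2.885
endloop
endfacet

endsolid
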